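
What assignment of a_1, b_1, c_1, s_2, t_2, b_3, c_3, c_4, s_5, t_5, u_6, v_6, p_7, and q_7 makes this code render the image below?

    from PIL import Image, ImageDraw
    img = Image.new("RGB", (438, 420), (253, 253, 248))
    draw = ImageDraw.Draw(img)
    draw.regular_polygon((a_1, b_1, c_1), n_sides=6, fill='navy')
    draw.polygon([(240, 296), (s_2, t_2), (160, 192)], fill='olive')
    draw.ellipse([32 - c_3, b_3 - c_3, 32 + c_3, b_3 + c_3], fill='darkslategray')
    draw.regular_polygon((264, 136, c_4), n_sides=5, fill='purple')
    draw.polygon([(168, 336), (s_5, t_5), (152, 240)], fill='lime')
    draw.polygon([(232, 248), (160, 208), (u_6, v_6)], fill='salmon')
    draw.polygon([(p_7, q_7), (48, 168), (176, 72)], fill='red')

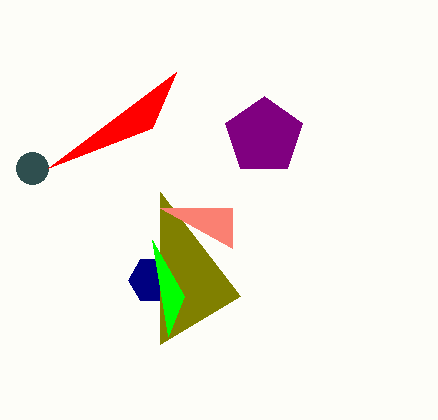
a_1 = 152; b_1 = 280; c_1 = 24; s_2 = 160; t_2 = 344; b_3 = 168; c_3 = 16; c_4 = 40; s_5 = 184; t_5 = 296; u_6 = 232; v_6 = 208; p_7 = 152; q_7 = 128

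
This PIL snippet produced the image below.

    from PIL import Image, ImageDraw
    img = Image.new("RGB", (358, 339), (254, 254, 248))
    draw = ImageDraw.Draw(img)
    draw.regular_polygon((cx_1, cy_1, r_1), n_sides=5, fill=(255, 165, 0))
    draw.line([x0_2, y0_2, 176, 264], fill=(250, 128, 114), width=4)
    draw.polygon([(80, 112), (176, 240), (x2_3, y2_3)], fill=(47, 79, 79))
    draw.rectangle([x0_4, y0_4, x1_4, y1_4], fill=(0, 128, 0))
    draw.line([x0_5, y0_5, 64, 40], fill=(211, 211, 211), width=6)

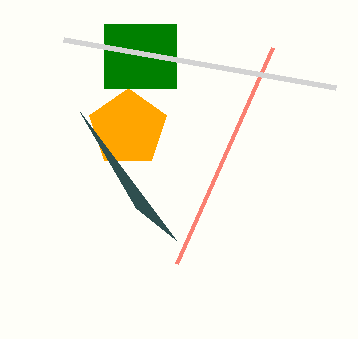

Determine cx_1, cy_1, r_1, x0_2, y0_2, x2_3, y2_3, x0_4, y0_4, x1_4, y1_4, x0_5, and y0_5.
cx_1 = 128
cy_1 = 128
r_1 = 40
x0_2 = 272
y0_2 = 48
x2_3 = 136
y2_3 = 208
x0_4 = 104
y0_4 = 24
x1_4 = 176
y1_4 = 88
x0_5 = 336
y0_5 = 88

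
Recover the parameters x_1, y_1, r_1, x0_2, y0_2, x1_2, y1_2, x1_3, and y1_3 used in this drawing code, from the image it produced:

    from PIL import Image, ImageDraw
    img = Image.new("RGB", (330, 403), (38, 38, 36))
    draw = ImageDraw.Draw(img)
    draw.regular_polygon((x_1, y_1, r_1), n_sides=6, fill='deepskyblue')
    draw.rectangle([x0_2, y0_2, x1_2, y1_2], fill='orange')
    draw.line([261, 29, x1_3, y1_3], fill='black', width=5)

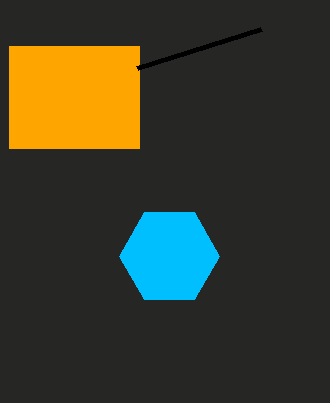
x_1 = 169; y_1 = 256; r_1 = 50; x0_2 = 9; y0_2 = 46; x1_2 = 139; y1_2 = 148; x1_3 = 137; y1_3 = 68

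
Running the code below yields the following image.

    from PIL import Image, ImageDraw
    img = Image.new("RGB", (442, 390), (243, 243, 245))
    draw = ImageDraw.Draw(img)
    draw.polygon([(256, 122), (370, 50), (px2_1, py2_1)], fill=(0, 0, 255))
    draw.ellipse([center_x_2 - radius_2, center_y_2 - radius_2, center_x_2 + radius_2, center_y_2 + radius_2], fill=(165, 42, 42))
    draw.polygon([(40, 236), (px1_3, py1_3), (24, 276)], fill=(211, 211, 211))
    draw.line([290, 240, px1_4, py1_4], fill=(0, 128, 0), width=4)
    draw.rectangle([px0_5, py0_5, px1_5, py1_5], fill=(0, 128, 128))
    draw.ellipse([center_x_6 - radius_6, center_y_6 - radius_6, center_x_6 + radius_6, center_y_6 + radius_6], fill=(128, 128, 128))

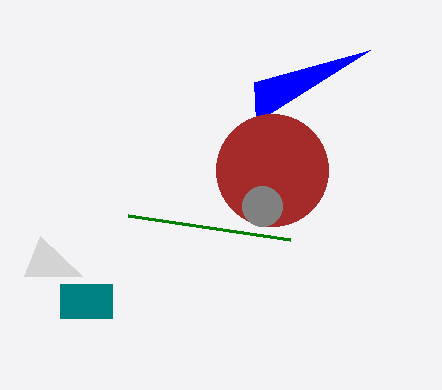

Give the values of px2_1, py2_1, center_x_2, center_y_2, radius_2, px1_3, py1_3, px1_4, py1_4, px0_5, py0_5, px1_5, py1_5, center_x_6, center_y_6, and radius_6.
px2_1 = 254
py2_1 = 82
center_x_2 = 272
center_y_2 = 170
radius_2 = 56
px1_3 = 82
py1_3 = 276
px1_4 = 128
py1_4 = 216
px0_5 = 60
py0_5 = 284
px1_5 = 112
py1_5 = 318
center_x_6 = 262
center_y_6 = 206
radius_6 = 20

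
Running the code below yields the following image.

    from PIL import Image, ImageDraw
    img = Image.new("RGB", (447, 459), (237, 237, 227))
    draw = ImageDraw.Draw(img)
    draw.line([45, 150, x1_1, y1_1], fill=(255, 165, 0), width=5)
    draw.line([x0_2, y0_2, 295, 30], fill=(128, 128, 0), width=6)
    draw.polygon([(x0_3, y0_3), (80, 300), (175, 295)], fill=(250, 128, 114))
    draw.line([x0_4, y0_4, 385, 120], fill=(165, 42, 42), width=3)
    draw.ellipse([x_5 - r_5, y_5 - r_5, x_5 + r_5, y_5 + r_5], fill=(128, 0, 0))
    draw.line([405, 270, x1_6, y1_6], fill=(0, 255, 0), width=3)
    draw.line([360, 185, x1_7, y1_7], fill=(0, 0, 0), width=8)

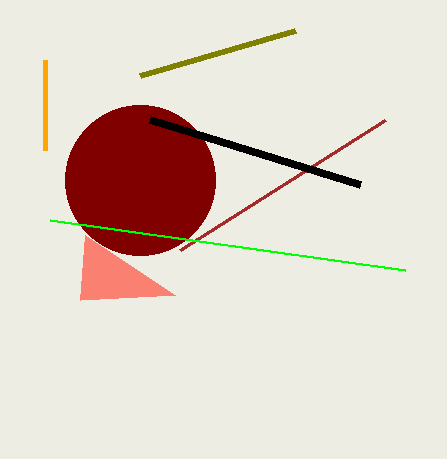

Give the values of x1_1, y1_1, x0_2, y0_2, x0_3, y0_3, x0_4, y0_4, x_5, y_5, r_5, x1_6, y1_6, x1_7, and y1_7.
x1_1 = 45, y1_1 = 60, x0_2 = 140, y0_2 = 75, x0_3 = 85, y0_3 = 235, x0_4 = 180, y0_4 = 250, x_5 = 140, y_5 = 180, r_5 = 75, x1_6 = 50, y1_6 = 220, x1_7 = 150, y1_7 = 120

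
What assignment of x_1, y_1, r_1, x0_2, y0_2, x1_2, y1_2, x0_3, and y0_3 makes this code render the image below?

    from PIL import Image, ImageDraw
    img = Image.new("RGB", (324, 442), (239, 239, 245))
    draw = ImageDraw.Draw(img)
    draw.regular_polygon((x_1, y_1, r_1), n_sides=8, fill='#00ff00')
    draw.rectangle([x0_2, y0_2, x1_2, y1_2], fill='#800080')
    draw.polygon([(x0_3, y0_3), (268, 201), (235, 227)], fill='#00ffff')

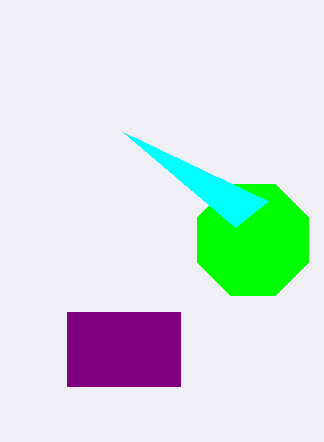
x_1 = 253; y_1 = 240; r_1 = 60; x0_2 = 67; y0_2 = 312; x1_2 = 180; y1_2 = 386; x0_3 = 123; y0_3 = 132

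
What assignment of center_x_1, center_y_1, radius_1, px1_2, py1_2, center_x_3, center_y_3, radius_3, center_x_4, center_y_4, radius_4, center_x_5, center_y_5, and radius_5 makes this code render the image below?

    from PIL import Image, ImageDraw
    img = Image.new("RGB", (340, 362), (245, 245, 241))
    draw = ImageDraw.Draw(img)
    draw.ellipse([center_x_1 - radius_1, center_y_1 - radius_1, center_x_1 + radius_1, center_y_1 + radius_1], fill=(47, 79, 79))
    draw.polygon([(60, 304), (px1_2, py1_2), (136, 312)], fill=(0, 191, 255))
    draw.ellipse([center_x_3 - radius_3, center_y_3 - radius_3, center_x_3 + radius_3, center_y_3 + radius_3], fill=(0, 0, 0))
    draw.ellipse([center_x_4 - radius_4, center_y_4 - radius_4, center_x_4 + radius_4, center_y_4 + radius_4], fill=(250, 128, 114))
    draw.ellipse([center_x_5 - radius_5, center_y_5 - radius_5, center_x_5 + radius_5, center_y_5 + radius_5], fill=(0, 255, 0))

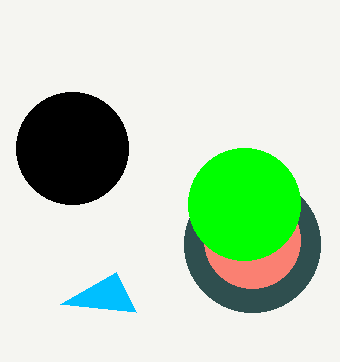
center_x_1 = 252
center_y_1 = 244
radius_1 = 68
px1_2 = 116
py1_2 = 272
center_x_3 = 72
center_y_3 = 148
radius_3 = 56
center_x_4 = 252
center_y_4 = 240
radius_4 = 48
center_x_5 = 244
center_y_5 = 204
radius_5 = 56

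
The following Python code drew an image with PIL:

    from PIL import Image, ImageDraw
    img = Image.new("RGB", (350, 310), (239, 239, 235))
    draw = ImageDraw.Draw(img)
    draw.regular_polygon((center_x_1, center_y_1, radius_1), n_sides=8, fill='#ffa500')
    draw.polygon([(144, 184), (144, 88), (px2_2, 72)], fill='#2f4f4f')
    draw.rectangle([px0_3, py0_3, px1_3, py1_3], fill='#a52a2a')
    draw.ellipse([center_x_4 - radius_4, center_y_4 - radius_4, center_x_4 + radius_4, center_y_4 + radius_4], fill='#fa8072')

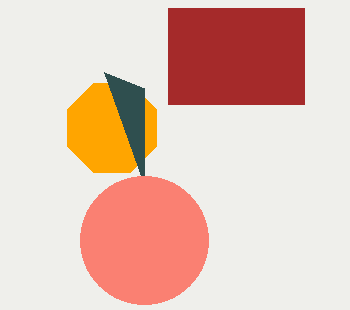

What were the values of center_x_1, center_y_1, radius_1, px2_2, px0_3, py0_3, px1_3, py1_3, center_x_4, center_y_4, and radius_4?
center_x_1 = 112, center_y_1 = 128, radius_1 = 48, px2_2 = 104, px0_3 = 168, py0_3 = 8, px1_3 = 304, py1_3 = 104, center_x_4 = 144, center_y_4 = 240, radius_4 = 64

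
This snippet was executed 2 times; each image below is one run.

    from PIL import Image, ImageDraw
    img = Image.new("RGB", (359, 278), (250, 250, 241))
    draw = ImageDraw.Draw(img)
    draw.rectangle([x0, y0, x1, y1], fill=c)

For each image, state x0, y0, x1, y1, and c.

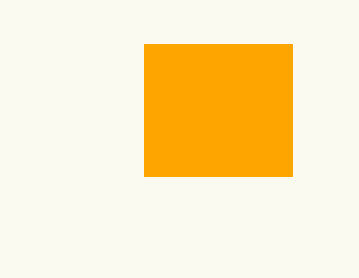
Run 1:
x0 = 144
y0 = 44
x1 = 292
y1 = 176
c = 'orange'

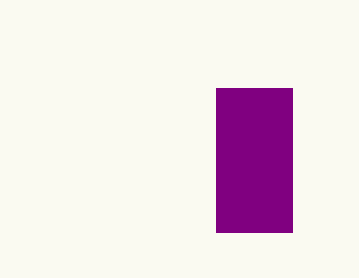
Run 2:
x0 = 216, y0 = 88, x1 = 292, y1 = 232, c = 'purple'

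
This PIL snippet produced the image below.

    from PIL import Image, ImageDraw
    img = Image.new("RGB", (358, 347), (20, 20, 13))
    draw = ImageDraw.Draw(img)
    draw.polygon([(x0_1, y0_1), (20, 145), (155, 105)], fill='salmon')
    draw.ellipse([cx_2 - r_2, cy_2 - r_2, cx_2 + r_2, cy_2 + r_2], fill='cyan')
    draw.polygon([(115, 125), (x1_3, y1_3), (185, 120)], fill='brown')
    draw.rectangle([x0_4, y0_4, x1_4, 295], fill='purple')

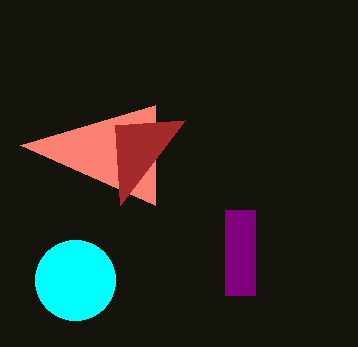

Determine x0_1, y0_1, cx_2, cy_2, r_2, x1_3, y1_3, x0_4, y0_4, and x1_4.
x0_1 = 155; y0_1 = 205; cx_2 = 75; cy_2 = 280; r_2 = 40; x1_3 = 120; y1_3 = 205; x0_4 = 225; y0_4 = 210; x1_4 = 255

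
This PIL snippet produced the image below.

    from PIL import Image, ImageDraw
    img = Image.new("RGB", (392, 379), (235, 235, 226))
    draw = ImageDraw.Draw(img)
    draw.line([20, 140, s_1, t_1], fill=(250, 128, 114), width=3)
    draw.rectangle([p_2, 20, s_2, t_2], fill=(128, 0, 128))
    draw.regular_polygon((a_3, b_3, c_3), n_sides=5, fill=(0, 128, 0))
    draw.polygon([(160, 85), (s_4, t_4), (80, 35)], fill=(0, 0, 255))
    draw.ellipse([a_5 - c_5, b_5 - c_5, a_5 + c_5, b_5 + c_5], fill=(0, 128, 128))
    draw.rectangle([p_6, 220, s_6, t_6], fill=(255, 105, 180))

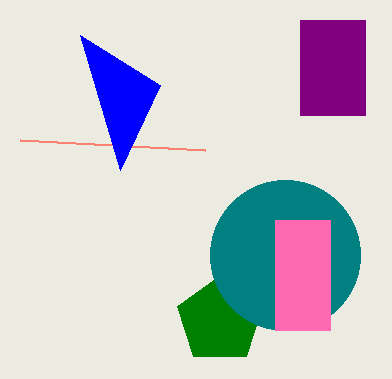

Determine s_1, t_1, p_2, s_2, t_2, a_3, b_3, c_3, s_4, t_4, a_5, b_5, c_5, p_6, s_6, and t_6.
s_1 = 205
t_1 = 150
p_2 = 300
s_2 = 365
t_2 = 115
a_3 = 220
b_3 = 320
c_3 = 45
s_4 = 120
t_4 = 170
a_5 = 285
b_5 = 255
c_5 = 75
p_6 = 275
s_6 = 330
t_6 = 330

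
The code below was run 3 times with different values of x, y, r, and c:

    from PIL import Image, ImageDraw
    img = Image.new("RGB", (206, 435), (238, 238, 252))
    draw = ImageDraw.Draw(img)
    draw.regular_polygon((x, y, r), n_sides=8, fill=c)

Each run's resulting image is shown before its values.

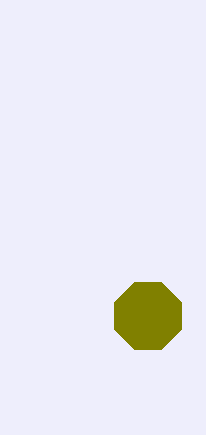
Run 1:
x = 148, y = 316, r = 36, c = 'olive'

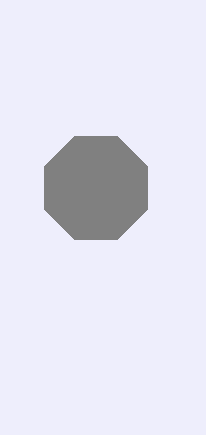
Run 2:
x = 96; y = 188; r = 56; c = 'gray'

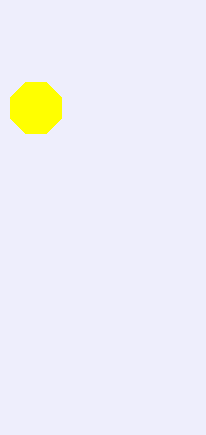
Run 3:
x = 36, y = 108, r = 28, c = 'yellow'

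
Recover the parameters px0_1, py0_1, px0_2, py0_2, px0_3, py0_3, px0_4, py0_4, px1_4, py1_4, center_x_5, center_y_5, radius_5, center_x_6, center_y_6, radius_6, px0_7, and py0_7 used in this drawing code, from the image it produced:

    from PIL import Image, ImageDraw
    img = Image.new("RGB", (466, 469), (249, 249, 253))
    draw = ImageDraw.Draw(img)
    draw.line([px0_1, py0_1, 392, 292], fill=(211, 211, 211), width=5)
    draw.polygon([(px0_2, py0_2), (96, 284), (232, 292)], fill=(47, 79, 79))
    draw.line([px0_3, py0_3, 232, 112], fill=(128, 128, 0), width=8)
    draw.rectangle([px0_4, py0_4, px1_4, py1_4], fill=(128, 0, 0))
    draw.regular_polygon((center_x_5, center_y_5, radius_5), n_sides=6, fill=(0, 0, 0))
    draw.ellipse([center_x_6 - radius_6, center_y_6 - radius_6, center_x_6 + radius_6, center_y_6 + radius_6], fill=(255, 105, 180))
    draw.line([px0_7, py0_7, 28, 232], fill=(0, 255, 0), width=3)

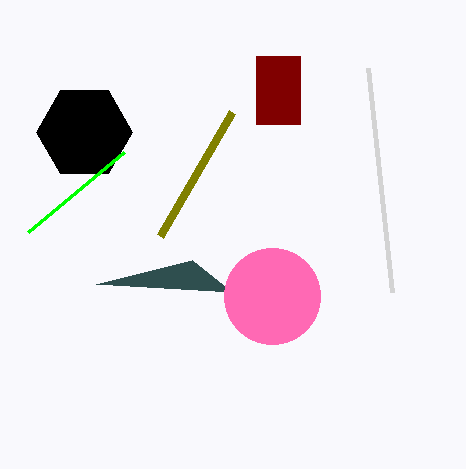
px0_1 = 368, py0_1 = 68, px0_2 = 192, py0_2 = 260, px0_3 = 160, py0_3 = 236, px0_4 = 256, py0_4 = 56, px1_4 = 300, py1_4 = 124, center_x_5 = 84, center_y_5 = 132, radius_5 = 48, center_x_6 = 272, center_y_6 = 296, radius_6 = 48, px0_7 = 124, py0_7 = 152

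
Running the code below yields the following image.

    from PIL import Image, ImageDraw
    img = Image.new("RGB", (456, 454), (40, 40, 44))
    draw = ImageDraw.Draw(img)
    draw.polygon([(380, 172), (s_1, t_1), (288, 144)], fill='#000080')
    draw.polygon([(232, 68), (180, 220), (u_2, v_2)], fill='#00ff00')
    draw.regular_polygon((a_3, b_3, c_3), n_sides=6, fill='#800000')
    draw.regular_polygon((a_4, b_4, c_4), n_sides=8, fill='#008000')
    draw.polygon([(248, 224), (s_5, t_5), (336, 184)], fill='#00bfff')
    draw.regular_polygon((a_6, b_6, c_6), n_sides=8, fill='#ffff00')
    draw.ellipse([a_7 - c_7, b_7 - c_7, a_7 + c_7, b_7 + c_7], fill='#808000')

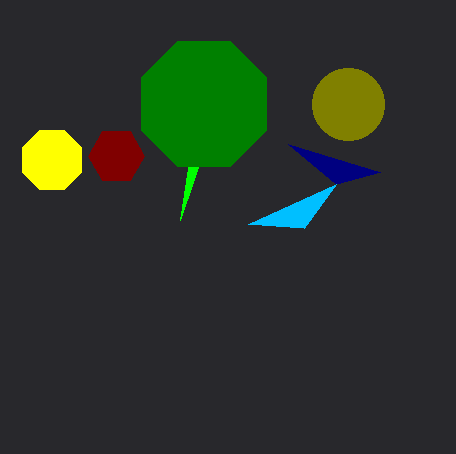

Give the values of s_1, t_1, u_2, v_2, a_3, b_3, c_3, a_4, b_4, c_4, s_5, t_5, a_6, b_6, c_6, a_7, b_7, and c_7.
s_1 = 336, t_1 = 184, u_2 = 188, v_2 = 168, a_3 = 116, b_3 = 156, c_3 = 28, a_4 = 204, b_4 = 104, c_4 = 68, s_5 = 304, t_5 = 228, a_6 = 52, b_6 = 160, c_6 = 32, a_7 = 348, b_7 = 104, c_7 = 36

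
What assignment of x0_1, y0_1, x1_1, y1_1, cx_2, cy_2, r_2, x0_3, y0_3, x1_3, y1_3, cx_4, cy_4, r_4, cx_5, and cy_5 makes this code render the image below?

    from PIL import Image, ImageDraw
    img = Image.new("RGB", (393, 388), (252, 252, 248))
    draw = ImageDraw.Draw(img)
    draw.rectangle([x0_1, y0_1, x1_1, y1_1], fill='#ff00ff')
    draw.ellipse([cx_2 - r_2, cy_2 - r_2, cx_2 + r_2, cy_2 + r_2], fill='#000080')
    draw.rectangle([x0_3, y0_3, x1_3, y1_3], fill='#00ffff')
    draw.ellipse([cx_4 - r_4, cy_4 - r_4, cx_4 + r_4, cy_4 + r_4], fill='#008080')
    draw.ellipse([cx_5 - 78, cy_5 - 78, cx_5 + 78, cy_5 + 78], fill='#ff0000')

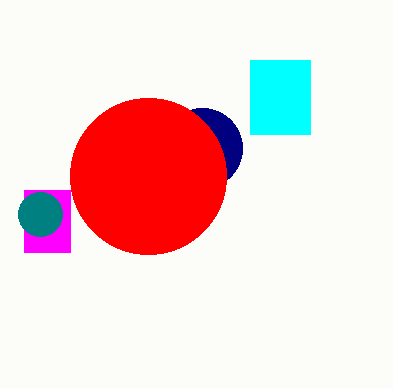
x0_1 = 24, y0_1 = 190, x1_1 = 70, y1_1 = 252, cx_2 = 202, cy_2 = 148, r_2 = 40, x0_3 = 250, y0_3 = 60, x1_3 = 310, y1_3 = 134, cx_4 = 40, cy_4 = 214, r_4 = 22, cx_5 = 148, cy_5 = 176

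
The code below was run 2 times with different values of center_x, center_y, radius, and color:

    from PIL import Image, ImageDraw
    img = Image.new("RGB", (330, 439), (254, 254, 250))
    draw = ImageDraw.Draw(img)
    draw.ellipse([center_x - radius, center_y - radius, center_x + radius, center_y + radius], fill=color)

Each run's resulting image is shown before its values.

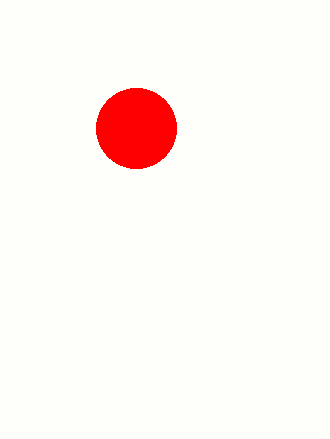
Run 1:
center_x = 136; center_y = 128; radius = 40; color = 'red'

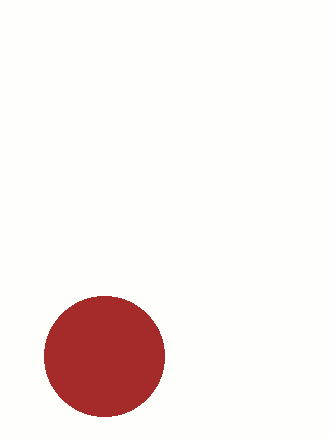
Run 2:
center_x = 104; center_y = 356; radius = 60; color = 'brown'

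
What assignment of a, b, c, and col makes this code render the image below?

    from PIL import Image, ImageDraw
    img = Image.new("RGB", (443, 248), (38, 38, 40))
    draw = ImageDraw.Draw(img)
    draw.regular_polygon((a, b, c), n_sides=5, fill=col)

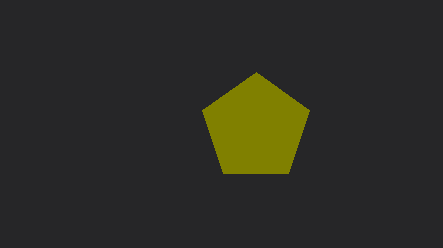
a = 256, b = 128, c = 56, col = 'olive'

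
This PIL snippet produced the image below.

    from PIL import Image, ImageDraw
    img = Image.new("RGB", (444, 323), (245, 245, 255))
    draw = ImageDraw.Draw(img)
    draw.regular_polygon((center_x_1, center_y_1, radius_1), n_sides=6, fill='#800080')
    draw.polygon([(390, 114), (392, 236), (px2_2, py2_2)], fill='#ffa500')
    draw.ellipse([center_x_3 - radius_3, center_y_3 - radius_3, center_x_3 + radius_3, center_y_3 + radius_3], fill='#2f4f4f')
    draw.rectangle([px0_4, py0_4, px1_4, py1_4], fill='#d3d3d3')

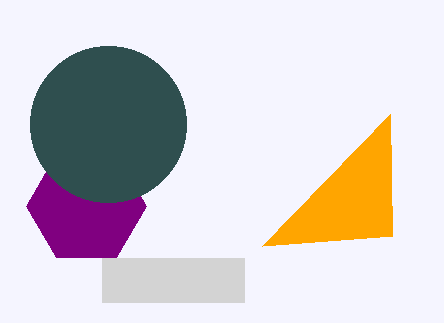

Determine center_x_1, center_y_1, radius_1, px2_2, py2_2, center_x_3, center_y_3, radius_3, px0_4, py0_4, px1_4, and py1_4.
center_x_1 = 86
center_y_1 = 206
radius_1 = 60
px2_2 = 262
py2_2 = 246
center_x_3 = 108
center_y_3 = 124
radius_3 = 78
px0_4 = 102
py0_4 = 258
px1_4 = 244
py1_4 = 302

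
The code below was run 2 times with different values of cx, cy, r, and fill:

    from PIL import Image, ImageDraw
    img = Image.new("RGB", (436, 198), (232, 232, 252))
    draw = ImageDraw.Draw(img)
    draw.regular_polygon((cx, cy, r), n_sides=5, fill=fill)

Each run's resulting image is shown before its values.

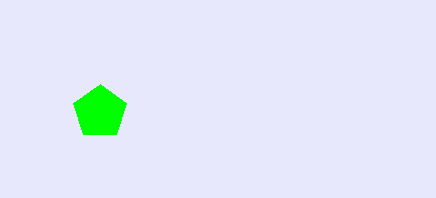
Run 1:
cx = 100; cy = 112; r = 28; fill = 'lime'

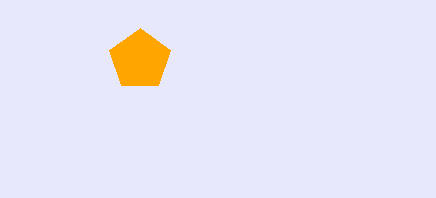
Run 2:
cx = 140, cy = 60, r = 32, fill = 'orange'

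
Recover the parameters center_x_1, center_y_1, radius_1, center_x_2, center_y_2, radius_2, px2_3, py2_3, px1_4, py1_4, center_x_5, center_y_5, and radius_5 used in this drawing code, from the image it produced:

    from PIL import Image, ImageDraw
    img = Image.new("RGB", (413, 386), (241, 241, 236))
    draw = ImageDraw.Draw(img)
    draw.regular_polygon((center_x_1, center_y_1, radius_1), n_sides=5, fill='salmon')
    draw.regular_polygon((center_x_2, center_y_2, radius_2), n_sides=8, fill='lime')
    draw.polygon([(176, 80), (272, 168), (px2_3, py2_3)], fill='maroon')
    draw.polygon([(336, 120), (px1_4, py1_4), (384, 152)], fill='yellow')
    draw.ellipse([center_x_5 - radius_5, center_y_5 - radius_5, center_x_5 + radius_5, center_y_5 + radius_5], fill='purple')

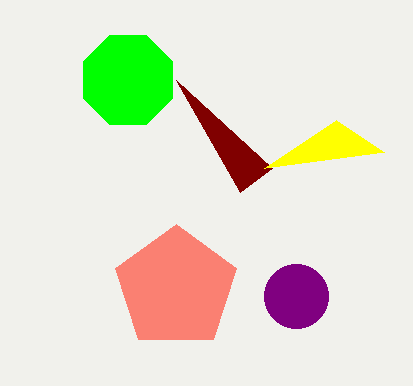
center_x_1 = 176; center_y_1 = 288; radius_1 = 64; center_x_2 = 128; center_y_2 = 80; radius_2 = 48; px2_3 = 240; py2_3 = 192; px1_4 = 264; py1_4 = 168; center_x_5 = 296; center_y_5 = 296; radius_5 = 32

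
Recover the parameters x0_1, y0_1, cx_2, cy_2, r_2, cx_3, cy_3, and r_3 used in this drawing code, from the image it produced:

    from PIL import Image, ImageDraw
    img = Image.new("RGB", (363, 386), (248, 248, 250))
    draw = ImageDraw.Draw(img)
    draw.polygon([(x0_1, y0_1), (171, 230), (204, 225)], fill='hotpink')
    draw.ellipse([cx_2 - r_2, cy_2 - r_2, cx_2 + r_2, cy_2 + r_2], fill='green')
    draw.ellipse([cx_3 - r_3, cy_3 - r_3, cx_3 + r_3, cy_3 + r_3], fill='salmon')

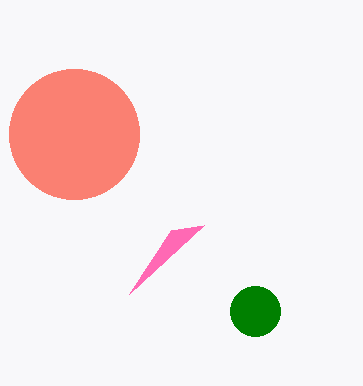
x0_1 = 129; y0_1 = 294; cx_2 = 255; cy_2 = 311; r_2 = 25; cx_3 = 74; cy_3 = 134; r_3 = 65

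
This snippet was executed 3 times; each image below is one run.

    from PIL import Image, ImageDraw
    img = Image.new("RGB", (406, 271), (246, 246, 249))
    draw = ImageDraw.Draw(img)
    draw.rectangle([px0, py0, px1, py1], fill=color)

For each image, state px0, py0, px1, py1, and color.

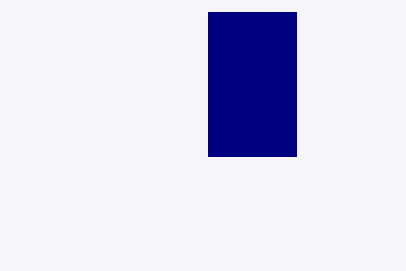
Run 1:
px0 = 208; py0 = 12; px1 = 296; py1 = 156; color = 'navy'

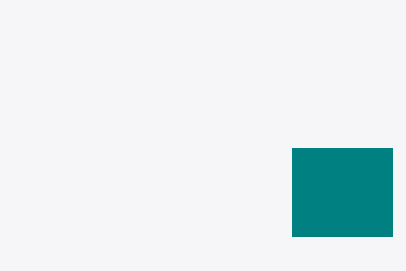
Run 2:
px0 = 292
py0 = 148
px1 = 392
py1 = 236
color = 'teal'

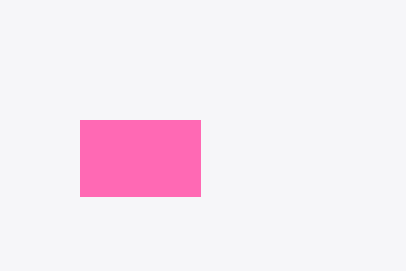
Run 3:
px0 = 80
py0 = 120
px1 = 200
py1 = 196
color = 'hotpink'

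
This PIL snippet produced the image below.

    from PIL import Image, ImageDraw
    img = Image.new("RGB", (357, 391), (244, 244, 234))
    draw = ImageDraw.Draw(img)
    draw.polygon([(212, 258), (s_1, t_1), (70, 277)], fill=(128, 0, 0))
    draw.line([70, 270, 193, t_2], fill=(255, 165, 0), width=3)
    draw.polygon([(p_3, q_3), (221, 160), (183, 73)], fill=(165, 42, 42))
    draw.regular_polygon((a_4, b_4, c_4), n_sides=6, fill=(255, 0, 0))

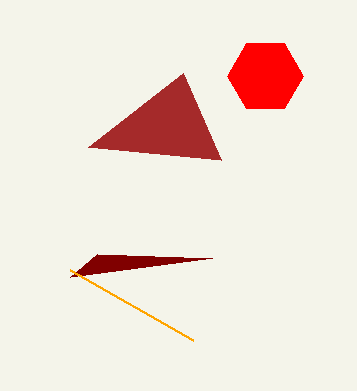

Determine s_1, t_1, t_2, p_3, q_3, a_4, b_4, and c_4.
s_1 = 97; t_1 = 254; t_2 = 340; p_3 = 88; q_3 = 147; a_4 = 265; b_4 = 76; c_4 = 38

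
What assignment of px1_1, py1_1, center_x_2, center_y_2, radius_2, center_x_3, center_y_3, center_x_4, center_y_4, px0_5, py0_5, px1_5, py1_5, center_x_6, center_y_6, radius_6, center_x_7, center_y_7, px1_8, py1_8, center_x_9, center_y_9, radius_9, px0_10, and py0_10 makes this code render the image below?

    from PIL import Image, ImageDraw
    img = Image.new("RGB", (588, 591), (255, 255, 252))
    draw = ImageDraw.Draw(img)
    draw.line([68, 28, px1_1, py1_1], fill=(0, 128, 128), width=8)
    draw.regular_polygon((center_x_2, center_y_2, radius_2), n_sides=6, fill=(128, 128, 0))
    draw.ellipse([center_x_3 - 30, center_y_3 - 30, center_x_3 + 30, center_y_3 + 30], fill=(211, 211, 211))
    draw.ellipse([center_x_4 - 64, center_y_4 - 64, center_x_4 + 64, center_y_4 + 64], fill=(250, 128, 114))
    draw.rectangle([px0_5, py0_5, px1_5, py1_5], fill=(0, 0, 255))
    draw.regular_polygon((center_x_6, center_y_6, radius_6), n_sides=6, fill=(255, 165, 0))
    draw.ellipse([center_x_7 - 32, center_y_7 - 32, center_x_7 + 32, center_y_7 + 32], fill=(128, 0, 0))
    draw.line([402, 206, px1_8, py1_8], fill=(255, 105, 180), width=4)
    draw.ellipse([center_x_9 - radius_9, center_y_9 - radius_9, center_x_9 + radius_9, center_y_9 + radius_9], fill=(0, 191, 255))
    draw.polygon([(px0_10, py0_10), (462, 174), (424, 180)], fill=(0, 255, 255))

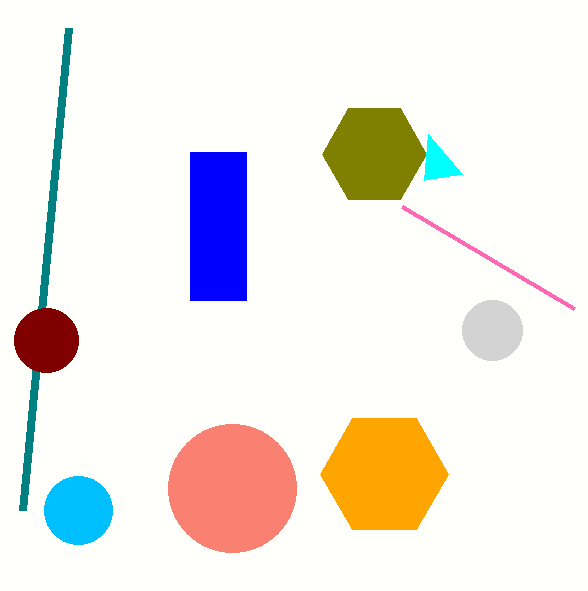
px1_1 = 22; py1_1 = 510; center_x_2 = 374; center_y_2 = 154; radius_2 = 52; center_x_3 = 492; center_y_3 = 330; center_x_4 = 232; center_y_4 = 488; px0_5 = 190; py0_5 = 152; px1_5 = 246; py1_5 = 300; center_x_6 = 384; center_y_6 = 474; radius_6 = 64; center_x_7 = 46; center_y_7 = 340; px1_8 = 574; py1_8 = 308; center_x_9 = 78; center_y_9 = 510; radius_9 = 34; px0_10 = 428; py0_10 = 134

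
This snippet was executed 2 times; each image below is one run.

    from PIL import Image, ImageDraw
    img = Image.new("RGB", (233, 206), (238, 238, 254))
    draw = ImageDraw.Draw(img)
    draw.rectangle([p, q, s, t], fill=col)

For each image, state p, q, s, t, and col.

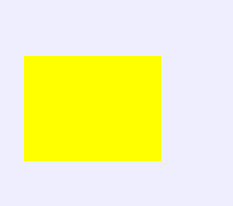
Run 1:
p = 24, q = 56, s = 160, t = 160, col = 'yellow'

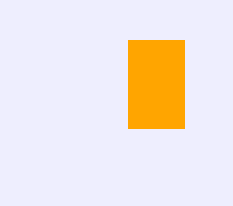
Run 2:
p = 128, q = 40, s = 184, t = 128, col = 'orange'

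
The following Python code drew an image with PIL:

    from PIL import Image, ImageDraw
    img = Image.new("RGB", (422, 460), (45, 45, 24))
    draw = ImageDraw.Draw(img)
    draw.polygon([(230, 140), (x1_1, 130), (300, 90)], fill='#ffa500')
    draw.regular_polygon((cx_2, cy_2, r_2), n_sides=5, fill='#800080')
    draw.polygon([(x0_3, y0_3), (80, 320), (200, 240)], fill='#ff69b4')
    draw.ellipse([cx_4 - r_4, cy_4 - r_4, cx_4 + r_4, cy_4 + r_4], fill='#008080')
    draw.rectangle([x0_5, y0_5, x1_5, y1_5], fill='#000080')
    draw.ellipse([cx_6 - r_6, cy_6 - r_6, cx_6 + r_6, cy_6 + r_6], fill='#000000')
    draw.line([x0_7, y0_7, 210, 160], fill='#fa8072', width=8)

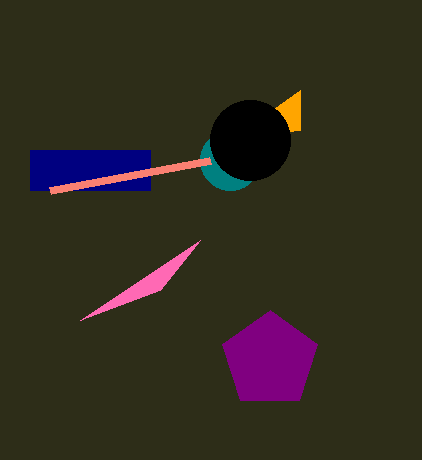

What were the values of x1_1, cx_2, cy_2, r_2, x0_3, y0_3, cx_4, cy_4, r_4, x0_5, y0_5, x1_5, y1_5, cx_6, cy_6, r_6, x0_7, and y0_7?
x1_1 = 300
cx_2 = 270
cy_2 = 360
r_2 = 50
x0_3 = 160
y0_3 = 290
cx_4 = 230
cy_4 = 160
r_4 = 30
x0_5 = 30
y0_5 = 150
x1_5 = 150
y1_5 = 190
cx_6 = 250
cy_6 = 140
r_6 = 40
x0_7 = 50
y0_7 = 190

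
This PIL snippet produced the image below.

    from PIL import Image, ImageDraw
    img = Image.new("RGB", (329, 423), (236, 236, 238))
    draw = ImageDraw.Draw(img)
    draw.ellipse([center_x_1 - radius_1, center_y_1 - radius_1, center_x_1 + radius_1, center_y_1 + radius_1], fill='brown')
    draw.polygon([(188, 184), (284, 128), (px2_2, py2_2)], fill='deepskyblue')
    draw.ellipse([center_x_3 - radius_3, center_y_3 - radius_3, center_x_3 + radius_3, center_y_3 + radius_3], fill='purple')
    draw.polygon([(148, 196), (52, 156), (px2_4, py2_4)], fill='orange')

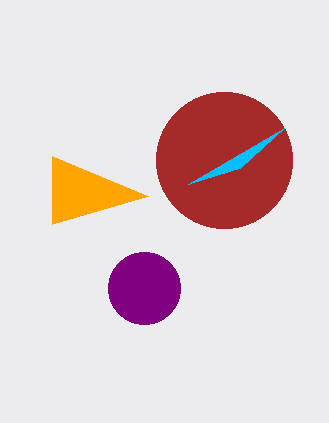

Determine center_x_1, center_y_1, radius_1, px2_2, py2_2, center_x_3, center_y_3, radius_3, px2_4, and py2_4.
center_x_1 = 224, center_y_1 = 160, radius_1 = 68, px2_2 = 240, py2_2 = 168, center_x_3 = 144, center_y_3 = 288, radius_3 = 36, px2_4 = 52, py2_4 = 224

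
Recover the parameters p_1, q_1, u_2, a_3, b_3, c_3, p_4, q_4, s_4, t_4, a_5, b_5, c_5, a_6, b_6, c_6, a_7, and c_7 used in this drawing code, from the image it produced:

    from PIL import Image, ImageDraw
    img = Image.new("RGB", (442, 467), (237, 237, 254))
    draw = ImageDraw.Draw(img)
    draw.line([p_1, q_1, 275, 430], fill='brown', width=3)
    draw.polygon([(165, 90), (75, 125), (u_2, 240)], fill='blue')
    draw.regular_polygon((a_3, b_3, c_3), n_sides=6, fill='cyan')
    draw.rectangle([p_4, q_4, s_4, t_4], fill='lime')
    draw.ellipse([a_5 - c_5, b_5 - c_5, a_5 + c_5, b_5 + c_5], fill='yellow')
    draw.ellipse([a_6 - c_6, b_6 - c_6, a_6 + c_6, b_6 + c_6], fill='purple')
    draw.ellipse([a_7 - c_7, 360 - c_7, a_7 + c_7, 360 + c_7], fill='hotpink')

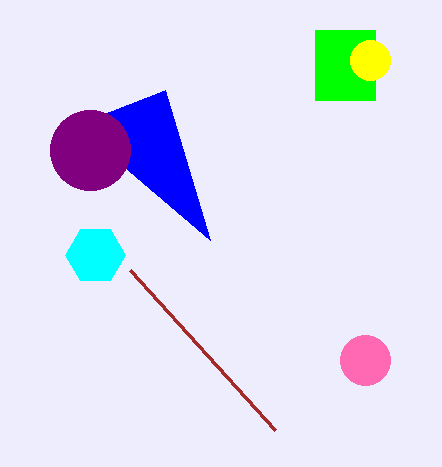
p_1 = 130
q_1 = 270
u_2 = 210
a_3 = 95
b_3 = 255
c_3 = 30
p_4 = 315
q_4 = 30
s_4 = 375
t_4 = 100
a_5 = 370
b_5 = 60
c_5 = 20
a_6 = 90
b_6 = 150
c_6 = 40
a_7 = 365
c_7 = 25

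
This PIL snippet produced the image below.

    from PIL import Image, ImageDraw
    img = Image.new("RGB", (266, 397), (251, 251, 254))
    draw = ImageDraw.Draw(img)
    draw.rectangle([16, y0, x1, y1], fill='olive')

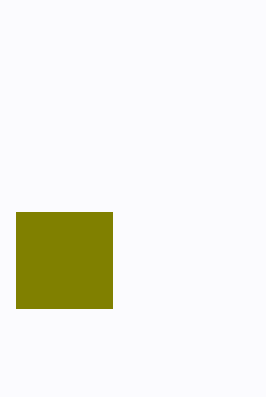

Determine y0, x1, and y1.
y0 = 212; x1 = 112; y1 = 308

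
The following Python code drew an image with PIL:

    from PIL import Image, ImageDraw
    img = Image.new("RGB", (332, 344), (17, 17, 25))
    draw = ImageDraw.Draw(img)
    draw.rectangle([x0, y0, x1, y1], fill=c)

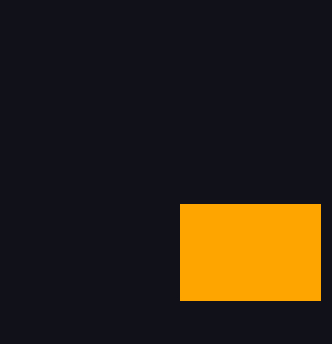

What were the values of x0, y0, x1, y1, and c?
x0 = 180, y0 = 204, x1 = 320, y1 = 300, c = 'orange'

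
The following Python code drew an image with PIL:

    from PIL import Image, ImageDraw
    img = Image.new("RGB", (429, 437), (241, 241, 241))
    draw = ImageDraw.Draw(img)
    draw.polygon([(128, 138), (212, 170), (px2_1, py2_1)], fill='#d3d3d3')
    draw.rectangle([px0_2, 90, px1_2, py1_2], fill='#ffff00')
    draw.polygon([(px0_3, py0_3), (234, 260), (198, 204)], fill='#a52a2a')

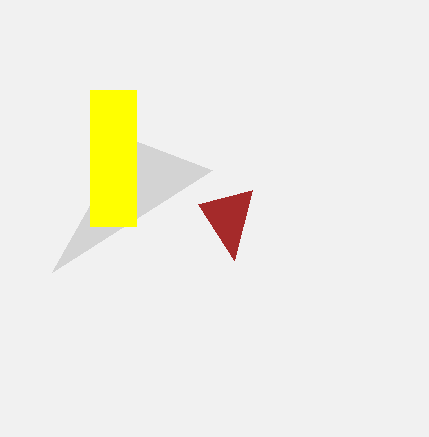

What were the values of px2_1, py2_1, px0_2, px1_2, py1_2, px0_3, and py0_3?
px2_1 = 52, py2_1 = 272, px0_2 = 90, px1_2 = 136, py1_2 = 226, px0_3 = 252, py0_3 = 190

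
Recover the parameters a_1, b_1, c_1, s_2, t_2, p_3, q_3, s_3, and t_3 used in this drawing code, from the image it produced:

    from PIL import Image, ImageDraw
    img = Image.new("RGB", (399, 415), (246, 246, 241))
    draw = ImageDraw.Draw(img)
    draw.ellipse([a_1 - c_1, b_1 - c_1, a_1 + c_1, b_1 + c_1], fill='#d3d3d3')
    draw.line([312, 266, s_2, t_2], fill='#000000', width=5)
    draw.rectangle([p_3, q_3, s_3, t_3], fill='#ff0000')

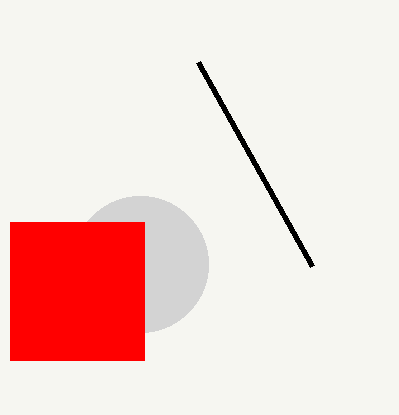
a_1 = 140, b_1 = 264, c_1 = 68, s_2 = 198, t_2 = 62, p_3 = 10, q_3 = 222, s_3 = 144, t_3 = 360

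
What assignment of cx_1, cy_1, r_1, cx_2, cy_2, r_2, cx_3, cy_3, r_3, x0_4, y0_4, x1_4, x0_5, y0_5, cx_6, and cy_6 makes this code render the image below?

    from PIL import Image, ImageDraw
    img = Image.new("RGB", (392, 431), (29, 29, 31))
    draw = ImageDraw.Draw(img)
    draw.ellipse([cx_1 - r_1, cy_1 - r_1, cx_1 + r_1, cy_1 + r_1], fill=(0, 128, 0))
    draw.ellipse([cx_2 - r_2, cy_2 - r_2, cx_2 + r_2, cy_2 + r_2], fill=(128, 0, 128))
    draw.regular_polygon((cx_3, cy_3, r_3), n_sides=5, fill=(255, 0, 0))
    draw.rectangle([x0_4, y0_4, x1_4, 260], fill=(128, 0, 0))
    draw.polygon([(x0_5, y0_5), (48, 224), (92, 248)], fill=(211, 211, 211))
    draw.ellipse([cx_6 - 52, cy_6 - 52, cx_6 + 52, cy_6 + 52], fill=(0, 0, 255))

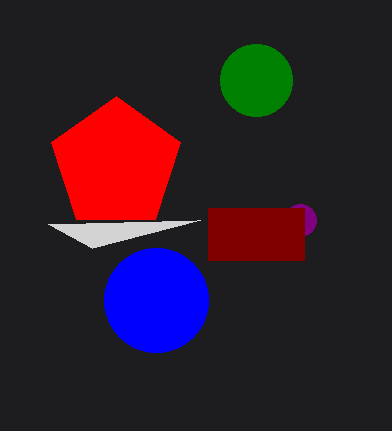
cx_1 = 256, cy_1 = 80, r_1 = 36, cx_2 = 300, cy_2 = 220, r_2 = 16, cx_3 = 116, cy_3 = 164, r_3 = 68, x0_4 = 208, y0_4 = 208, x1_4 = 304, x0_5 = 200, y0_5 = 220, cx_6 = 156, cy_6 = 300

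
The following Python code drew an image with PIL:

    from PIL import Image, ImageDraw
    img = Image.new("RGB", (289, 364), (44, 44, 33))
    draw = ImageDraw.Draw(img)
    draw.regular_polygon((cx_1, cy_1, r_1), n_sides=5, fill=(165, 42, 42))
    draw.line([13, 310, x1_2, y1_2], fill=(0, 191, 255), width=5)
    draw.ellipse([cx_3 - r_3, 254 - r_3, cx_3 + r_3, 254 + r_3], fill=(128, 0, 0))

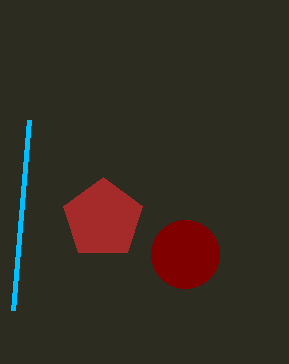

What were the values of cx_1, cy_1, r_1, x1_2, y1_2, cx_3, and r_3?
cx_1 = 103, cy_1 = 219, r_1 = 42, x1_2 = 29, y1_2 = 120, cx_3 = 185, r_3 = 34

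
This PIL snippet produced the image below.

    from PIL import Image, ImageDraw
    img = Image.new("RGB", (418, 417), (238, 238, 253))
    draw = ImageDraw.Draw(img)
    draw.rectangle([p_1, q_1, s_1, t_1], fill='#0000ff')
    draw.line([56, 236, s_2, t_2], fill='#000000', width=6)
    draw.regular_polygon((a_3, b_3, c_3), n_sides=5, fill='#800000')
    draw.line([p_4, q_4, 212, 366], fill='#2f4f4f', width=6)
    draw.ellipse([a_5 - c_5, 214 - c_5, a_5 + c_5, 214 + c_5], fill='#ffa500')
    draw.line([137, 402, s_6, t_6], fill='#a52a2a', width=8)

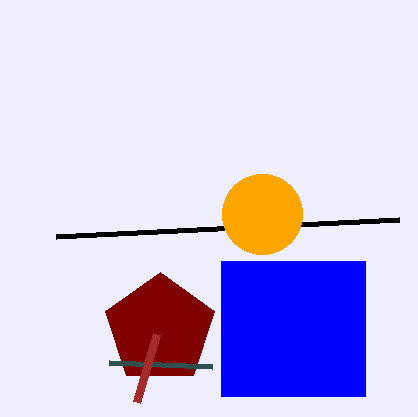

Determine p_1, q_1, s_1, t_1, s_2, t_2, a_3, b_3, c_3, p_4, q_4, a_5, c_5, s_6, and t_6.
p_1 = 221, q_1 = 261, s_1 = 365, t_1 = 396, s_2 = 399, t_2 = 219, a_3 = 160, b_3 = 329, c_3 = 57, p_4 = 109, q_4 = 362, a_5 = 262, c_5 = 40, s_6 = 157, t_6 = 334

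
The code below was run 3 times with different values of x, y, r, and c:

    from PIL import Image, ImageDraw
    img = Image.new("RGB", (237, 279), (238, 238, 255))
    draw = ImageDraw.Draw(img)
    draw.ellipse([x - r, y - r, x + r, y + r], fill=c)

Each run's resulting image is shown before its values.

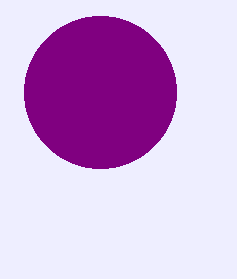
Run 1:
x = 100; y = 92; r = 76; c = 'purple'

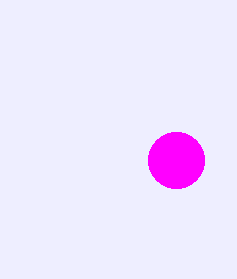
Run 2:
x = 176
y = 160
r = 28
c = 'magenta'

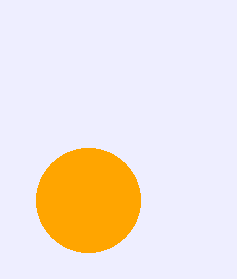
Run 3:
x = 88
y = 200
r = 52
c = 'orange'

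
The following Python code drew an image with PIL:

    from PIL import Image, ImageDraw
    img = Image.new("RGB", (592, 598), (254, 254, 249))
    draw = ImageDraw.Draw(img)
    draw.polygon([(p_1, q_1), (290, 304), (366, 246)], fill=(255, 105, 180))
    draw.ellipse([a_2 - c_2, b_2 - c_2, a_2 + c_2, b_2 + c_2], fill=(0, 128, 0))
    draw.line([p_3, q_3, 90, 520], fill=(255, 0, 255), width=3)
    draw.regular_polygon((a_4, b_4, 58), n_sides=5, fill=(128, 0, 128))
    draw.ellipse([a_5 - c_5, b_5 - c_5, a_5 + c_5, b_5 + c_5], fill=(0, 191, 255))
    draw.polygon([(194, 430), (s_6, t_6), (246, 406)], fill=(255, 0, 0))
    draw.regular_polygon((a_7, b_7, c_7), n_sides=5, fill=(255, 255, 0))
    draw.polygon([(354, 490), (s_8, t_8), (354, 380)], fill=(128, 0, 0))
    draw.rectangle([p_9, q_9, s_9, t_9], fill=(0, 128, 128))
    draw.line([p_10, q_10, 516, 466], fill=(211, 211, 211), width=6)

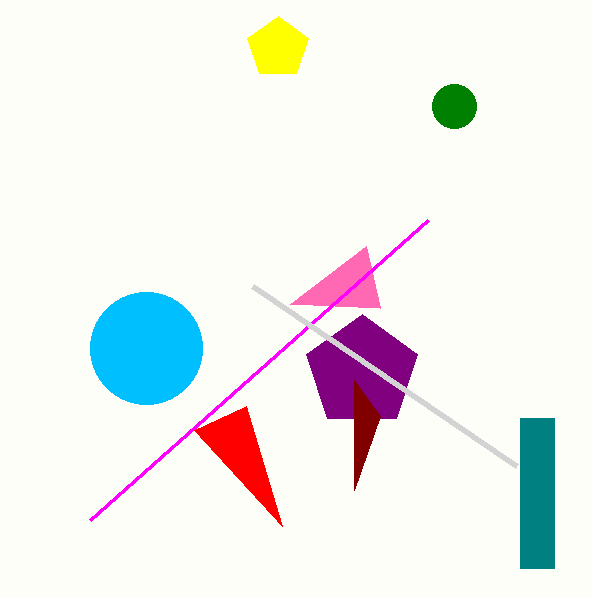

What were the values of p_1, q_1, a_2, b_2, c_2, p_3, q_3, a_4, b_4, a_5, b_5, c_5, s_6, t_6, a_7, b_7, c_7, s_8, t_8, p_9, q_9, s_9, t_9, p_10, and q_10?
p_1 = 380
q_1 = 308
a_2 = 454
b_2 = 106
c_2 = 22
p_3 = 428
q_3 = 220
a_4 = 362
b_4 = 372
a_5 = 146
b_5 = 348
c_5 = 56
s_6 = 282
t_6 = 526
a_7 = 278
b_7 = 48
c_7 = 32
s_8 = 380
t_8 = 416
p_9 = 520
q_9 = 418
s_9 = 554
t_9 = 568
p_10 = 252
q_10 = 286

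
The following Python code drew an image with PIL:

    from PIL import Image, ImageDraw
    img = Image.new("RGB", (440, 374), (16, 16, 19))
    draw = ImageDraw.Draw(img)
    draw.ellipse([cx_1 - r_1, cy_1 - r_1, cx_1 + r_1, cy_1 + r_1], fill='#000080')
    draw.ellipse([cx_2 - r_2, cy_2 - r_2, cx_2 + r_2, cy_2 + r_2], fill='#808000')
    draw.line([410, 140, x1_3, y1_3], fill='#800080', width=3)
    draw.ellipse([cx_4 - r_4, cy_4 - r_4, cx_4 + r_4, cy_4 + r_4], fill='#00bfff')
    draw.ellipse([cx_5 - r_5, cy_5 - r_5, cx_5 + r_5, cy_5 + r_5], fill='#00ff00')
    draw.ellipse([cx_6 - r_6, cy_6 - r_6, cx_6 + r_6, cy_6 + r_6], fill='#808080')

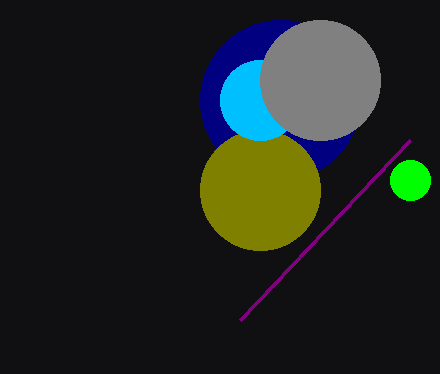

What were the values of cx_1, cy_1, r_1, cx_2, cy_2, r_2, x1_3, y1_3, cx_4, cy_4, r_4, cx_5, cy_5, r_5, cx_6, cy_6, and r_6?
cx_1 = 280; cy_1 = 100; r_1 = 80; cx_2 = 260; cy_2 = 190; r_2 = 60; x1_3 = 240; y1_3 = 320; cx_4 = 260; cy_4 = 100; r_4 = 40; cx_5 = 410; cy_5 = 180; r_5 = 20; cx_6 = 320; cy_6 = 80; r_6 = 60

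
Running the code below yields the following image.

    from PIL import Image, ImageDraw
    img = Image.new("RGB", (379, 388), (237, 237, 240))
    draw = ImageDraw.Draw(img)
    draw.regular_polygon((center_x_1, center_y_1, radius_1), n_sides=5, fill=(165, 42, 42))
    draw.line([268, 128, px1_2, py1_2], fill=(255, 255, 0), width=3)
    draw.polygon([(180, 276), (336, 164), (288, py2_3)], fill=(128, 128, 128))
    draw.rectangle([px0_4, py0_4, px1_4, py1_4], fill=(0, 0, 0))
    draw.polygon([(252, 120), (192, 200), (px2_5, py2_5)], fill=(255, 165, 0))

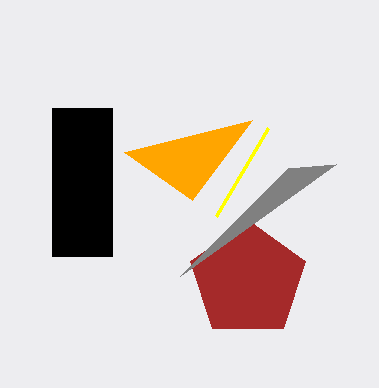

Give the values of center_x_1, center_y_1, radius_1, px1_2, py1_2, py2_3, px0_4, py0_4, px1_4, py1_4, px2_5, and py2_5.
center_x_1 = 248, center_y_1 = 280, radius_1 = 60, px1_2 = 216, py1_2 = 216, py2_3 = 168, px0_4 = 52, py0_4 = 108, px1_4 = 112, py1_4 = 256, px2_5 = 124, py2_5 = 152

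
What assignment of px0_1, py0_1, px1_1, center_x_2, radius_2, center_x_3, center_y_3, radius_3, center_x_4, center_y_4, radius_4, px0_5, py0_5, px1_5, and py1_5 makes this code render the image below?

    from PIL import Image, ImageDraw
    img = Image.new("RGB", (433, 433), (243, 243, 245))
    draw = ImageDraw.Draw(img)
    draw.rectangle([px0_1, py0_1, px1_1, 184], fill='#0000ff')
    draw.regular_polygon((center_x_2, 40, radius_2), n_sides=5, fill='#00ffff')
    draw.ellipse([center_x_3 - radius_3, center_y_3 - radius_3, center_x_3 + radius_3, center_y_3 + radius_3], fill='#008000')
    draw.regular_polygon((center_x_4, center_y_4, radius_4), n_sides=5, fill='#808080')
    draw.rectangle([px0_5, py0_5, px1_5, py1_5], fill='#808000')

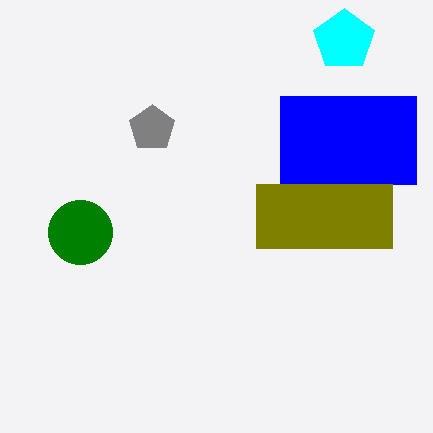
px0_1 = 280; py0_1 = 96; px1_1 = 416; center_x_2 = 344; radius_2 = 32; center_x_3 = 80; center_y_3 = 232; radius_3 = 32; center_x_4 = 152; center_y_4 = 128; radius_4 = 24; px0_5 = 256; py0_5 = 184; px1_5 = 392; py1_5 = 248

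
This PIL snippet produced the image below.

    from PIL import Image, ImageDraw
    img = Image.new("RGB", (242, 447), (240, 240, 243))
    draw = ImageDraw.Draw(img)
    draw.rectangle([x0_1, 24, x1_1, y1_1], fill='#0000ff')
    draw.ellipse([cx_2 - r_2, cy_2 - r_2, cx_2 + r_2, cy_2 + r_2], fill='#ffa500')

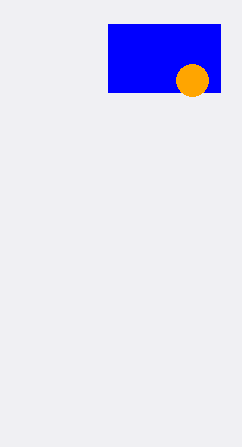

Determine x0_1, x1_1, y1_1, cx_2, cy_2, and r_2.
x0_1 = 108; x1_1 = 220; y1_1 = 92; cx_2 = 192; cy_2 = 80; r_2 = 16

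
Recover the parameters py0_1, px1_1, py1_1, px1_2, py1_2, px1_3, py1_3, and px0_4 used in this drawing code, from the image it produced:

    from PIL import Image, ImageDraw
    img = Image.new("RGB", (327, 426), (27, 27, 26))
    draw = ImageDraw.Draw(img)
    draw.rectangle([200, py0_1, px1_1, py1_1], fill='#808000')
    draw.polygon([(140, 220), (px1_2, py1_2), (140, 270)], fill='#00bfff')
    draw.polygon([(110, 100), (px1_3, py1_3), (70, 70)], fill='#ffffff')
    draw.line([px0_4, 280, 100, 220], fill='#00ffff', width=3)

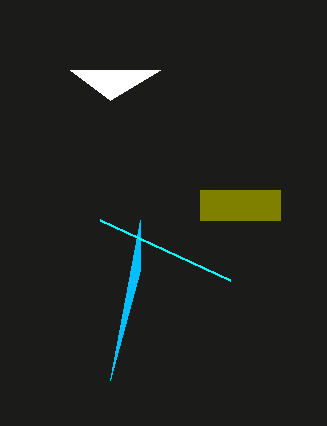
py0_1 = 190; px1_1 = 280; py1_1 = 220; px1_2 = 110; py1_2 = 380; px1_3 = 160; py1_3 = 70; px0_4 = 230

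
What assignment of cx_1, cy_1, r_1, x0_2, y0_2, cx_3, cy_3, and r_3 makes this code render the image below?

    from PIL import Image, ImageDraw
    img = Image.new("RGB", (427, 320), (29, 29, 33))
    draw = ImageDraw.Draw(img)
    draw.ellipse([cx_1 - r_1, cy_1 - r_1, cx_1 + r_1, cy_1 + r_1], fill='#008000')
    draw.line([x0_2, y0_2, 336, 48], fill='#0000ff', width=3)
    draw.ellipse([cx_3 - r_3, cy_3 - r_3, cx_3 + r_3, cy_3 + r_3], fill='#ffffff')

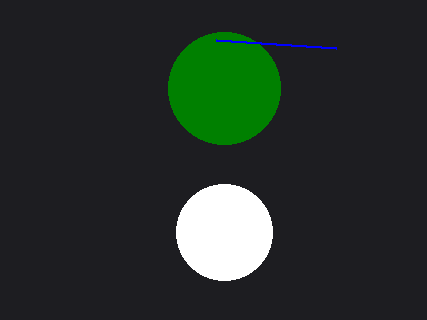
cx_1 = 224
cy_1 = 88
r_1 = 56
x0_2 = 216
y0_2 = 40
cx_3 = 224
cy_3 = 232
r_3 = 48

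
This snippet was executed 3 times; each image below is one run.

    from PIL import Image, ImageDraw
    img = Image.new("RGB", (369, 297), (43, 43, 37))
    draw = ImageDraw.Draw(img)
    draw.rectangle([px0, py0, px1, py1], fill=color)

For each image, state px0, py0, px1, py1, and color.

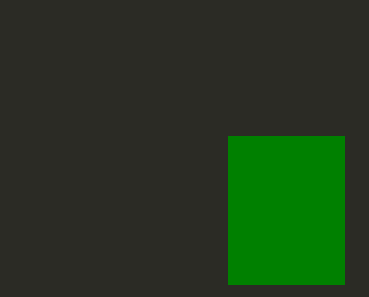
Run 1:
px0 = 228
py0 = 136
px1 = 344
py1 = 284
color = 'green'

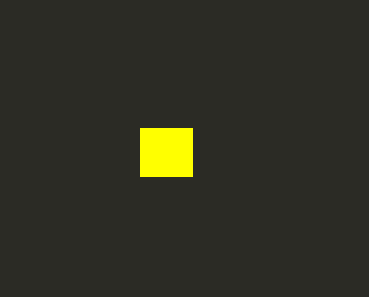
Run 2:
px0 = 140, py0 = 128, px1 = 192, py1 = 176, color = 'yellow'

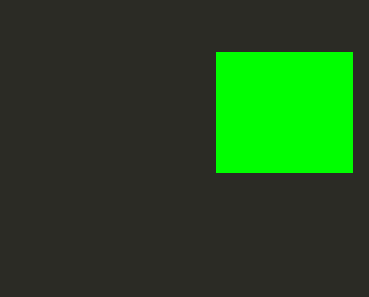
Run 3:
px0 = 216, py0 = 52, px1 = 352, py1 = 172, color = 'lime'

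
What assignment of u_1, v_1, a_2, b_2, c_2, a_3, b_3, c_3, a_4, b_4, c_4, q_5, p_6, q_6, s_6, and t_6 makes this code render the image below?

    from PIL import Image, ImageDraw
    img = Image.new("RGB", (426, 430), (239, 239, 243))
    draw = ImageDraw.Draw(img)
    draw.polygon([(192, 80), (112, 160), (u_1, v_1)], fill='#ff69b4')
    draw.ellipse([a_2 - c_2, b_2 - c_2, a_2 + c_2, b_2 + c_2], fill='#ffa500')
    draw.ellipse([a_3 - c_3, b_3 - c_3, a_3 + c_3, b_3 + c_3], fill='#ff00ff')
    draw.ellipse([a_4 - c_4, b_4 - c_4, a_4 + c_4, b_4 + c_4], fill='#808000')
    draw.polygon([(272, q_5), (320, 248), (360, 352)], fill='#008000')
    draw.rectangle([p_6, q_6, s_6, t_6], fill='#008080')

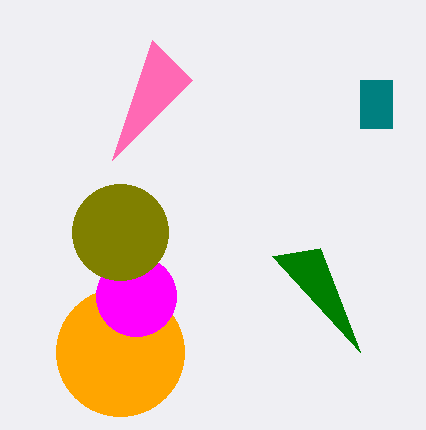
u_1 = 152, v_1 = 40, a_2 = 120, b_2 = 352, c_2 = 64, a_3 = 136, b_3 = 296, c_3 = 40, a_4 = 120, b_4 = 232, c_4 = 48, q_5 = 256, p_6 = 360, q_6 = 80, s_6 = 392, t_6 = 128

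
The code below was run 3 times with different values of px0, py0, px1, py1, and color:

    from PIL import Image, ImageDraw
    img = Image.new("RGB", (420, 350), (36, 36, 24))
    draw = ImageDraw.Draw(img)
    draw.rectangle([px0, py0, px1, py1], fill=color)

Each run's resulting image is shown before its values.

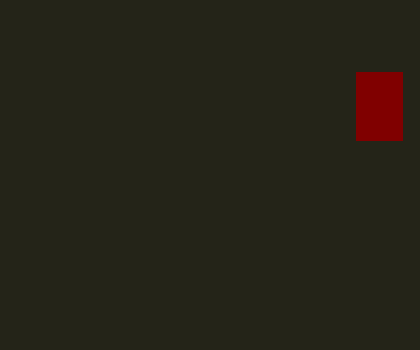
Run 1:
px0 = 356; py0 = 72; px1 = 402; py1 = 140; color = 'maroon'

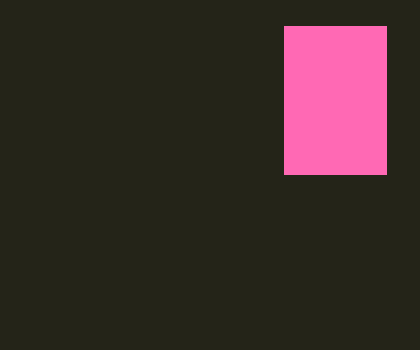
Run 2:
px0 = 284
py0 = 26
px1 = 386
py1 = 174
color = 'hotpink'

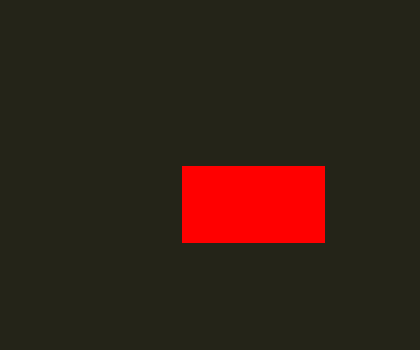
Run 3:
px0 = 182
py0 = 166
px1 = 324
py1 = 242
color = 'red'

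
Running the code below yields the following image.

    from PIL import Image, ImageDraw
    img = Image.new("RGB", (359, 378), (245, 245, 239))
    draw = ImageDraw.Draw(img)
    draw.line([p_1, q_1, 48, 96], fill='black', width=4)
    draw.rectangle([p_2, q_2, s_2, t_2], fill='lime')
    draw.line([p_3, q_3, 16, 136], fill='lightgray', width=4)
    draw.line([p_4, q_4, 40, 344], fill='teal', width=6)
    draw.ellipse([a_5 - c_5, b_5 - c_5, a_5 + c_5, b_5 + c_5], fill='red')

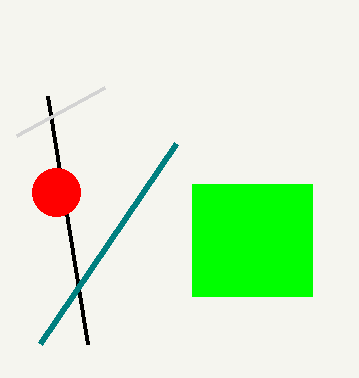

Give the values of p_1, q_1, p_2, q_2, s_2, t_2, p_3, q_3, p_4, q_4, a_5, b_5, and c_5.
p_1 = 88, q_1 = 344, p_2 = 192, q_2 = 184, s_2 = 312, t_2 = 296, p_3 = 104, q_3 = 88, p_4 = 176, q_4 = 144, a_5 = 56, b_5 = 192, c_5 = 24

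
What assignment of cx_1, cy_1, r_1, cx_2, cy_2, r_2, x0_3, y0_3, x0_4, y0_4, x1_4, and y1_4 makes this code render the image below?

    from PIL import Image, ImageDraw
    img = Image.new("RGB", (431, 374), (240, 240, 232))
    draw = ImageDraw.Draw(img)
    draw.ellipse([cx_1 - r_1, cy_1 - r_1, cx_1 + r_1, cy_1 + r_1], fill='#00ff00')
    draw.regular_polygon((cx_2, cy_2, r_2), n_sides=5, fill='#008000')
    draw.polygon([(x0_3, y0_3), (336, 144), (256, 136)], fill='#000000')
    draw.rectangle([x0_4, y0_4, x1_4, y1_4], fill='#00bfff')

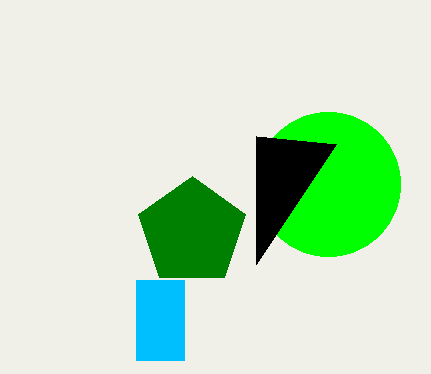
cx_1 = 328, cy_1 = 184, r_1 = 72, cx_2 = 192, cy_2 = 232, r_2 = 56, x0_3 = 256, y0_3 = 264, x0_4 = 136, y0_4 = 280, x1_4 = 184, y1_4 = 360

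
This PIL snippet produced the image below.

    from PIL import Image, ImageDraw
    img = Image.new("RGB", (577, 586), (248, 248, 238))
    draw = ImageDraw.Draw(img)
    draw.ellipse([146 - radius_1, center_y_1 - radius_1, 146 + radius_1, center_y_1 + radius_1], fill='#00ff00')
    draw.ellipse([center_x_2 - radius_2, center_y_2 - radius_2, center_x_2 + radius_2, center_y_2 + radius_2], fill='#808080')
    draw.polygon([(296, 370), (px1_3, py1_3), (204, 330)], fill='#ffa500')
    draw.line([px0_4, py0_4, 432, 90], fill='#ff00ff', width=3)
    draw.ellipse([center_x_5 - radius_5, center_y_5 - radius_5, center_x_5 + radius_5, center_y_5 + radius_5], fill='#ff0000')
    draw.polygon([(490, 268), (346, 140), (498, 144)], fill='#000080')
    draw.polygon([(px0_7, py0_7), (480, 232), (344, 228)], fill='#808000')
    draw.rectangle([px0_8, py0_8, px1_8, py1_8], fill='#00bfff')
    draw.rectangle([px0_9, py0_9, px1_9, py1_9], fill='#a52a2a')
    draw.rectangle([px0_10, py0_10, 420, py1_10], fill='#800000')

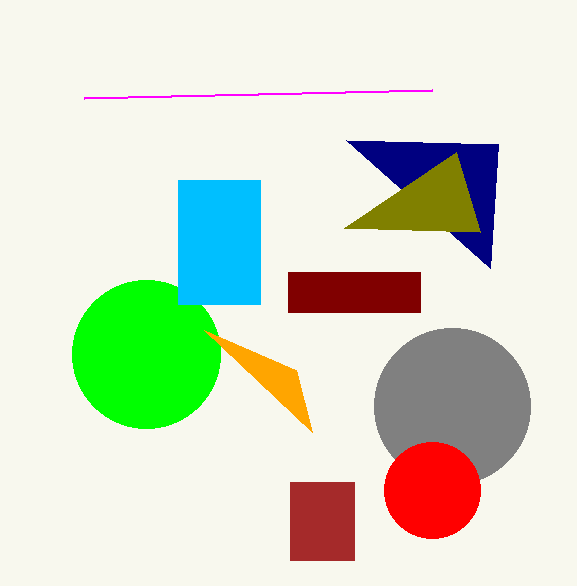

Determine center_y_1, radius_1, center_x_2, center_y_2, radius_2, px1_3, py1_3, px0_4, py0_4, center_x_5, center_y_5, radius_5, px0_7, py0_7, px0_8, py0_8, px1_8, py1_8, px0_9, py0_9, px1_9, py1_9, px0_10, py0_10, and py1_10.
center_y_1 = 354, radius_1 = 74, center_x_2 = 452, center_y_2 = 406, radius_2 = 78, px1_3 = 312, py1_3 = 432, px0_4 = 84, py0_4 = 98, center_x_5 = 432, center_y_5 = 490, radius_5 = 48, px0_7 = 456, py0_7 = 152, px0_8 = 178, py0_8 = 180, px1_8 = 260, py1_8 = 304, px0_9 = 290, py0_9 = 482, px1_9 = 354, py1_9 = 560, px0_10 = 288, py0_10 = 272, py1_10 = 312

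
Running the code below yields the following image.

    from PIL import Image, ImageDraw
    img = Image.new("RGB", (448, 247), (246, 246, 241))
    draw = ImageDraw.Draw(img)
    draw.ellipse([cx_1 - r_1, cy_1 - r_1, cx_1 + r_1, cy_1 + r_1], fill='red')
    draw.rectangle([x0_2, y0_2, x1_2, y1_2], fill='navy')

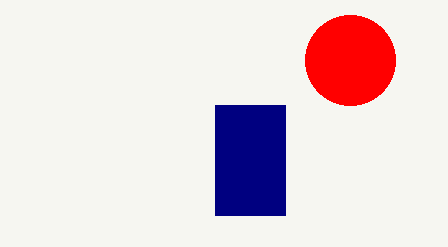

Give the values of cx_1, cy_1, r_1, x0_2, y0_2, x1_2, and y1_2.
cx_1 = 350; cy_1 = 60; r_1 = 45; x0_2 = 215; y0_2 = 105; x1_2 = 285; y1_2 = 215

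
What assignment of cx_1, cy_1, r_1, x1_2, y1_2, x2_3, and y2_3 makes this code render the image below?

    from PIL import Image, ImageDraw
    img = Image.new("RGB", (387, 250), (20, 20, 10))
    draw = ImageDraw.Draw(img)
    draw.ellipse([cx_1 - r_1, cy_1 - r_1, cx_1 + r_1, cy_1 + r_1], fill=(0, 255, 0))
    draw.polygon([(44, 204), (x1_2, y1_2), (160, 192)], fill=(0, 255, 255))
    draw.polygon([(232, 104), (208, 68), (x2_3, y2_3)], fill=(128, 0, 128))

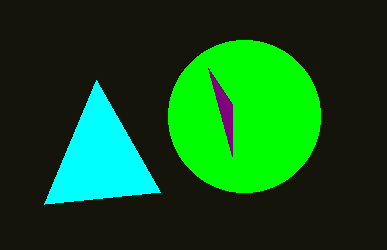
cx_1 = 244; cy_1 = 116; r_1 = 76; x1_2 = 96; y1_2 = 80; x2_3 = 232; y2_3 = 156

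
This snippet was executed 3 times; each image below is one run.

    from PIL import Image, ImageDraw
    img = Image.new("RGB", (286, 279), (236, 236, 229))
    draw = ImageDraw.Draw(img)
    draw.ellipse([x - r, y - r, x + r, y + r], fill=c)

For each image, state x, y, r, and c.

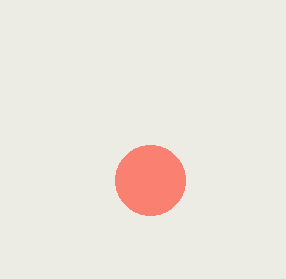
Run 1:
x = 150
y = 180
r = 35
c = 'salmon'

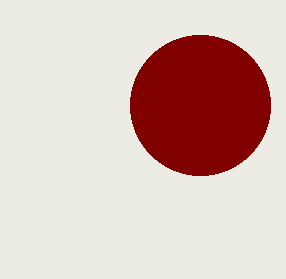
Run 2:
x = 200, y = 105, r = 70, c = 'maroon'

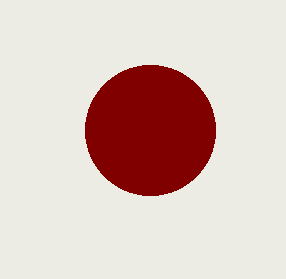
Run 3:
x = 150, y = 130, r = 65, c = 'maroon'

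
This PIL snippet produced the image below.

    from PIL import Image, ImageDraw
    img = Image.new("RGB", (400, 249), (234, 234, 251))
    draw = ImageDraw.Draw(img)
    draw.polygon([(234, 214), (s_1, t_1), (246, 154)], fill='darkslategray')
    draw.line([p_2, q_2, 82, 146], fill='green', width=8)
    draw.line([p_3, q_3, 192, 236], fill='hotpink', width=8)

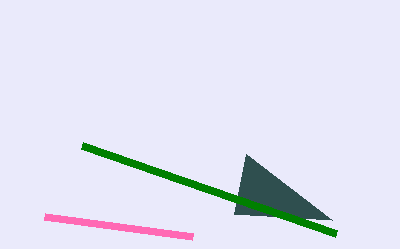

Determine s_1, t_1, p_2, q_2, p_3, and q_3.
s_1 = 332; t_1 = 220; p_2 = 336; q_2 = 234; p_3 = 44; q_3 = 216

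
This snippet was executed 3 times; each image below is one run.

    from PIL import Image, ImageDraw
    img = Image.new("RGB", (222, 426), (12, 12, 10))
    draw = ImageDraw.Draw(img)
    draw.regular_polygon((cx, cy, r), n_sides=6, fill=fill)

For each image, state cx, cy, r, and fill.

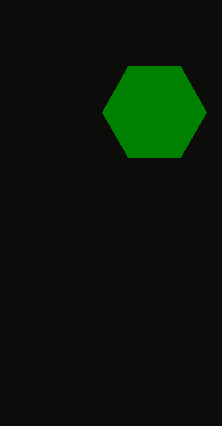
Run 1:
cx = 154
cy = 112
r = 52
fill = 'green'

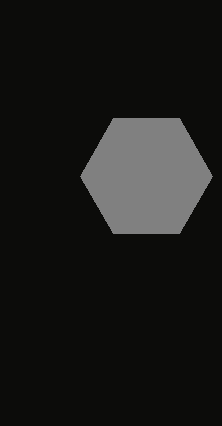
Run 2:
cx = 146; cy = 176; r = 66; fill = 'gray'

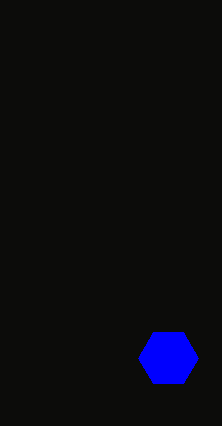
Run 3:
cx = 168; cy = 358; r = 30; fill = 'blue'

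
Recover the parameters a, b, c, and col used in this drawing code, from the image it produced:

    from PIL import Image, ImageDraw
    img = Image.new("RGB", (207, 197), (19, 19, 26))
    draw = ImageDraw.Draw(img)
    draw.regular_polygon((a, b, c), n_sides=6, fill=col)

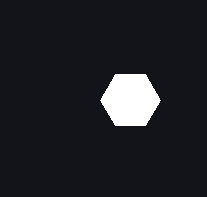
a = 130; b = 100; c = 30; col = 'white'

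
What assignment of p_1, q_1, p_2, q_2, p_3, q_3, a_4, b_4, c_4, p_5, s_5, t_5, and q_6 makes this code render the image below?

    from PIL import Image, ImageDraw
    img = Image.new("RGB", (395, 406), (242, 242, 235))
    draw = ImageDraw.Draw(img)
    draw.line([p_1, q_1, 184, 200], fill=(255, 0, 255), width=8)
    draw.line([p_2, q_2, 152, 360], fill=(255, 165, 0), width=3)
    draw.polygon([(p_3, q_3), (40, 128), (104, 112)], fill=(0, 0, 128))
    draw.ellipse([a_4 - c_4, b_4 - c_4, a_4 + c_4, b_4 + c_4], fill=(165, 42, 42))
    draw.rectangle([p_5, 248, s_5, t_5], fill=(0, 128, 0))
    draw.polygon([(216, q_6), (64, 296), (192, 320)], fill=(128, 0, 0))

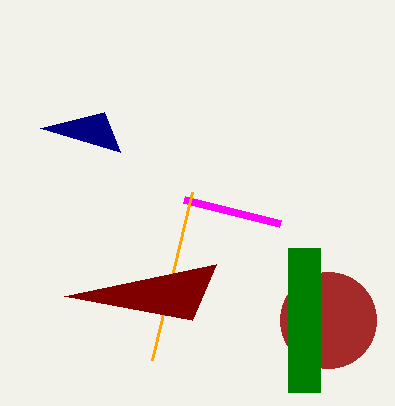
p_1 = 280; q_1 = 224; p_2 = 192; q_2 = 192; p_3 = 120; q_3 = 152; a_4 = 328; b_4 = 320; c_4 = 48; p_5 = 288; s_5 = 320; t_5 = 392; q_6 = 264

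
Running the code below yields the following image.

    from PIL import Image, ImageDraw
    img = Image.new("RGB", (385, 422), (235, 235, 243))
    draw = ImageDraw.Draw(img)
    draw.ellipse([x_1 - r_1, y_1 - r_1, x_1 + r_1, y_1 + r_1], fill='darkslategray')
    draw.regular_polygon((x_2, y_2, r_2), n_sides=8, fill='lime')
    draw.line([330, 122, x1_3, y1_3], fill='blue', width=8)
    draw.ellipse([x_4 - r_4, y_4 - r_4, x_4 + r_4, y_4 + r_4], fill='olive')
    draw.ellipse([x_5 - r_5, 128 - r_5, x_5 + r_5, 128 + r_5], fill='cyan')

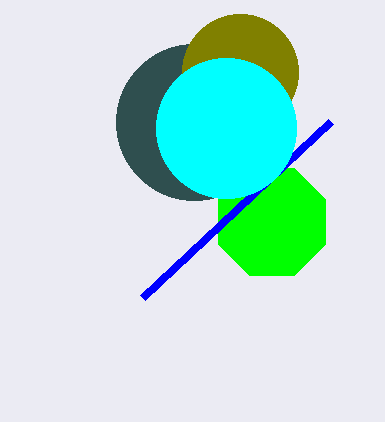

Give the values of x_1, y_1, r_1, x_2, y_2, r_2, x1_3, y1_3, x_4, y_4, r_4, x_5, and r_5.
x_1 = 194, y_1 = 122, r_1 = 78, x_2 = 272, y_2 = 222, r_2 = 58, x1_3 = 142, y1_3 = 298, x_4 = 240, y_4 = 72, r_4 = 58, x_5 = 226, r_5 = 70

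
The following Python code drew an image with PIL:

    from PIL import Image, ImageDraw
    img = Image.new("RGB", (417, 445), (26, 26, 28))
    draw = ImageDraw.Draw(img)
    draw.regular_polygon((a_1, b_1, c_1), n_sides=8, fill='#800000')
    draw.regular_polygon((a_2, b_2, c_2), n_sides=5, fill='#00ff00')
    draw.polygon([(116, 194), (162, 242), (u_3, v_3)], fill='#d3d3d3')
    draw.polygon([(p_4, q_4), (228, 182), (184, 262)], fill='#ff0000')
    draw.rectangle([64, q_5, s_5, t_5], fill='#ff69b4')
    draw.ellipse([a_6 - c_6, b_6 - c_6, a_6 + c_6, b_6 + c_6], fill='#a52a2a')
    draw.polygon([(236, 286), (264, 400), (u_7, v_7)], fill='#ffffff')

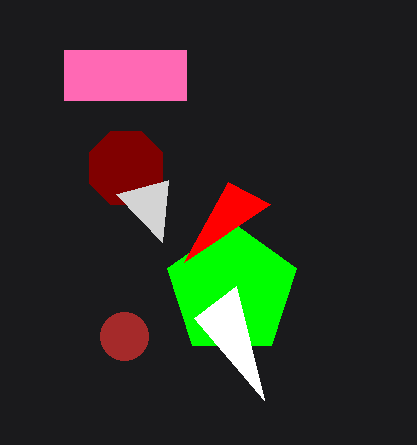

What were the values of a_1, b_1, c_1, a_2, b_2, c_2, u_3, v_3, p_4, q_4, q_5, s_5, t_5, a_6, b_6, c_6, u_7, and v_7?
a_1 = 126
b_1 = 168
c_1 = 40
a_2 = 232
b_2 = 290
c_2 = 68
u_3 = 168
v_3 = 180
p_4 = 270
q_4 = 204
q_5 = 50
s_5 = 186
t_5 = 100
a_6 = 124
b_6 = 336
c_6 = 24
u_7 = 194
v_7 = 318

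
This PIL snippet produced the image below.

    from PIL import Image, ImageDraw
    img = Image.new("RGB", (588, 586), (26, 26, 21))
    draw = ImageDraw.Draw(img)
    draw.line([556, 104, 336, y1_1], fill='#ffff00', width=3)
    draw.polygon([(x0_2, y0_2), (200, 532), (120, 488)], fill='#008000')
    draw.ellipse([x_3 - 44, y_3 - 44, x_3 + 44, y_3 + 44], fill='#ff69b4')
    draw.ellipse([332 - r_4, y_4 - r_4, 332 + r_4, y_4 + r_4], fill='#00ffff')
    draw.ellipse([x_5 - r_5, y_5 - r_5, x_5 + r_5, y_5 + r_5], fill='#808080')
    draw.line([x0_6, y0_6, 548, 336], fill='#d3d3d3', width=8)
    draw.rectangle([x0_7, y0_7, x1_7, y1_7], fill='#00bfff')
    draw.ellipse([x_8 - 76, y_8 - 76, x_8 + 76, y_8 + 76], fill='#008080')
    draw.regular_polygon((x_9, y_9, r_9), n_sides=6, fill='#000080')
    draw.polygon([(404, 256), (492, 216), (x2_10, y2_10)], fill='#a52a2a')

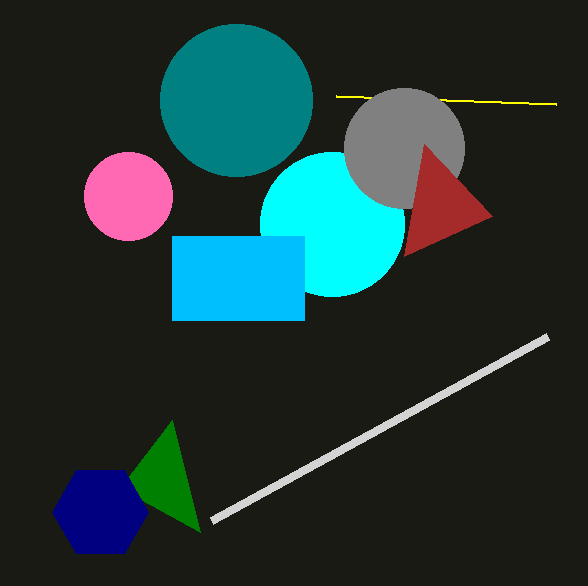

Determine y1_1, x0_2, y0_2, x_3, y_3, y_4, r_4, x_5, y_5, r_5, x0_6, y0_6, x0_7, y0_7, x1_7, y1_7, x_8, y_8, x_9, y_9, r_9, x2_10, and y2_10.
y1_1 = 96, x0_2 = 172, y0_2 = 420, x_3 = 128, y_3 = 196, y_4 = 224, r_4 = 72, x_5 = 404, y_5 = 148, r_5 = 60, x0_6 = 212, y0_6 = 520, x0_7 = 172, y0_7 = 236, x1_7 = 304, y1_7 = 320, x_8 = 236, y_8 = 100, x_9 = 100, y_9 = 512, r_9 = 48, x2_10 = 424, y2_10 = 144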